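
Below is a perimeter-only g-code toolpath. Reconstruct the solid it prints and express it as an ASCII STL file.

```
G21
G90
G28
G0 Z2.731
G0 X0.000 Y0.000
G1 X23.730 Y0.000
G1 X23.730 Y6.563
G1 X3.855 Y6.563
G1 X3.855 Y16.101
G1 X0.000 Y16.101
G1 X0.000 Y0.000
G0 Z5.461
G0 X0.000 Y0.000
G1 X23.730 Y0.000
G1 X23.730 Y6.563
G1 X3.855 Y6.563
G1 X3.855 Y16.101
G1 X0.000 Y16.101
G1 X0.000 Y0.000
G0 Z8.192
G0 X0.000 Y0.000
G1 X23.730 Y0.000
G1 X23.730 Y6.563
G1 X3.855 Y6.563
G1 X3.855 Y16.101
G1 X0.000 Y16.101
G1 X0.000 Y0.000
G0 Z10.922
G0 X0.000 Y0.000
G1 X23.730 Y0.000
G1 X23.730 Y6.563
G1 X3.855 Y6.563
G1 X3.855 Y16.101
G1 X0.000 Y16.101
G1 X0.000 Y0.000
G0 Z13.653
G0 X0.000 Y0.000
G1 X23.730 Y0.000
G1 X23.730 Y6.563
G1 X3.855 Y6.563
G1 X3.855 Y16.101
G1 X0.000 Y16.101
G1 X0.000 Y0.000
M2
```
solid part
  facet normal 0.0000 0.0000 -1.0000
    outer loop
      vertex 23.730 6.563 0.000
      vertex 23.730 0.000 0.000
      vertex 0.000 0.000 0.000
    endloop
  endfacet
  facet normal 0.0000 0.0000 -1.0000
    outer loop
      vertex 3.855 6.563 0.000
      vertex 23.730 6.563 0.000
      vertex 0.000 0.000 0.000
    endloop
  endfacet
  facet normal 0.0000 0.0000 -1.0000
    outer loop
      vertex 3.855 16.101 0.000
      vertex 3.855 6.563 0.000
      vertex 0.000 0.000 0.000
    endloop
  endfacet
  facet normal 0.0000 0.0000 -1.0000
    outer loop
      vertex 0.000 16.101 0.000
      vertex 3.855 16.101 0.000
      vertex 0.000 0.000 0.000
    endloop
  endfacet
  facet normal 0.0000 0.0000 1.0000
    outer loop
      vertex 0.000 0.000 13.653
      vertex 23.730 0.000 13.653
      vertex 23.730 6.563 13.653
    endloop
  endfacet
  facet normal 0.0000 0.0000 1.0000
    outer loop
      vertex 0.000 0.000 13.653
      vertex 23.730 6.563 13.653
      vertex 3.855 6.563 13.653
    endloop
  endfacet
  facet normal 0.0000 0.0000 1.0000
    outer loop
      vertex 0.000 0.000 13.653
      vertex 3.855 6.563 13.653
      vertex 3.855 16.101 13.653
    endloop
  endfacet
  facet normal 0.0000 0.0000 1.0000
    outer loop
      vertex 0.000 0.000 13.653
      vertex 3.855 16.101 13.653
      vertex 0.000 16.101 13.653
    endloop
  endfacet
  facet normal 0.0000 -1.0000 0.0000
    outer loop
      vertex 0.000 0.000 0.000
      vertex 23.730 0.000 0.000
      vertex 23.730 0.000 13.653
    endloop
  endfacet
  facet normal 0.0000 -1.0000 0.0000
    outer loop
      vertex 0.000 0.000 0.000
      vertex 23.730 0.000 13.653
      vertex 0.000 0.000 13.653
    endloop
  endfacet
  facet normal 1.0000 0.0000 0.0000
    outer loop
      vertex 23.730 0.000 0.000
      vertex 23.730 6.563 0.000
      vertex 23.730 6.563 13.653
    endloop
  endfacet
  facet normal 1.0000 0.0000 0.0000
    outer loop
      vertex 23.730 0.000 0.000
      vertex 23.730 6.563 13.653
      vertex 23.730 0.000 13.653
    endloop
  endfacet
  facet normal 0.0000 1.0000 0.0000
    outer loop
      vertex 23.730 6.563 0.000
      vertex 3.855 6.563 0.000
      vertex 3.855 6.563 13.653
    endloop
  endfacet
  facet normal 0.0000 1.0000 0.0000
    outer loop
      vertex 23.730 6.563 0.000
      vertex 3.855 6.563 13.653
      vertex 23.730 6.563 13.653
    endloop
  endfacet
  facet normal 1.0000 0.0000 0.0000
    outer loop
      vertex 3.855 6.563 0.000
      vertex 3.855 16.101 0.000
      vertex 3.855 16.101 13.653
    endloop
  endfacet
  facet normal 1.0000 0.0000 0.0000
    outer loop
      vertex 3.855 6.563 0.000
      vertex 3.855 16.101 13.653
      vertex 3.855 6.563 13.653
    endloop
  endfacet
  facet normal 0.0000 1.0000 0.0000
    outer loop
      vertex 3.855 16.101 0.000
      vertex 0.000 16.101 0.000
      vertex 0.000 16.101 13.653
    endloop
  endfacet
  facet normal 0.0000 1.0000 0.0000
    outer loop
      vertex 3.855 16.101 0.000
      vertex 0.000 16.101 13.653
      vertex 3.855 16.101 13.653
    endloop
  endfacet
  facet normal -1.0000 0.0000 0.0000
    outer loop
      vertex 0.000 16.101 0.000
      vertex 0.000 0.000 0.000
      vertex 0.000 0.000 13.653
    endloop
  endfacet
  facet normal -1.0000 0.0000 0.0000
    outer loop
      vertex 0.000 16.101 0.000
      vertex 0.000 0.000 13.653
      vertex 0.000 16.101 13.653
    endloop
  endfacet
endsolid part

The G0 Z moves step by Δz≈2.731 mm. Every layer's G1 loop is the same polygon, so the solid is a straight extrusion of it from z=0 to z≈13.7. Closing with flat bottom and top caps and triangulating gives 20 facets — an L-shaped prism: outer 23.7 × 16.1 mm, arm thicknesses ≈ 6.56 mm (horizontal) and 3.85 mm (vertical), extruded 13.7 mm in z.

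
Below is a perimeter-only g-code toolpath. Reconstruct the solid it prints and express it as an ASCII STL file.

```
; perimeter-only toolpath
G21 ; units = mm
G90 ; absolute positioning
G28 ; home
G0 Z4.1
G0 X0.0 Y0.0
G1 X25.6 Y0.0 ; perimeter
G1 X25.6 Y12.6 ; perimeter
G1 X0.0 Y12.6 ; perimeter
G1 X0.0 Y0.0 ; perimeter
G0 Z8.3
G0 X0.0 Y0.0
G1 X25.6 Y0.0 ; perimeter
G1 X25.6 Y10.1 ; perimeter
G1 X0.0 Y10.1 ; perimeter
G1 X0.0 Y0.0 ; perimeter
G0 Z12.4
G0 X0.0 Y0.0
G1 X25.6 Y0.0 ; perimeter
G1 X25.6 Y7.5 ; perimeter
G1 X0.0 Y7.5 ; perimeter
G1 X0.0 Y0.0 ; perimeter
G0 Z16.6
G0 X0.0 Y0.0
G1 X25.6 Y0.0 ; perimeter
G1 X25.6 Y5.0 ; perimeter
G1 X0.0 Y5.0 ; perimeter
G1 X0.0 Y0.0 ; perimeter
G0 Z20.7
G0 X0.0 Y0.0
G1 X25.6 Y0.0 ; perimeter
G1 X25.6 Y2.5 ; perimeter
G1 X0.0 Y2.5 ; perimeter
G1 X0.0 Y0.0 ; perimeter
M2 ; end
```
solid part
  facet normal 0.0000 0.0000 -1.0000
    outer loop
      vertex 25.6 15.1 0.0
      vertex 25.6 0.0 0.0
      vertex 0.0 0.0 0.0
    endloop
  endfacet
  facet normal 0.0000 0.0000 -1.0000
    outer loop
      vertex 0.0 15.1 0.0
      vertex 25.6 15.1 0.0
      vertex 0.0 0.0 0.0
    endloop
  endfacet
  facet normal 0.0000 -1.0000 0.0000
    outer loop
      vertex 0.0 0.0 0.0
      vertex 25.6 0.0 0.0
      vertex 25.6 0.0 24.9
    endloop
  endfacet
  facet normal 0.0000 -1.0000 0.0000
    outer loop
      vertex 0.0 0.0 0.0
      vertex 25.6 0.0 24.9
      vertex 0.0 0.0 24.9
    endloop
  endfacet
  facet normal 0.0000 0.8551 0.5185
    outer loop
      vertex 0.0 0.0 24.9
      vertex 25.6 0.0 24.9
      vertex 25.6 15.1 0.0
    endloop
  endfacet
  facet normal 0.0000 0.8551 0.5185
    outer loop
      vertex 0.0 0.0 24.9
      vertex 25.6 15.1 0.0
      vertex 0.0 15.1 0.0
    endloop
  endfacet
  facet normal -1.0000 0.0000 0.0000
    outer loop
      vertex 0.0 0.0 24.9
      vertex 0.0 15.1 0.0
      vertex 0.0 0.0 0.0
    endloop
  endfacet
  facet normal 1.0000 0.0000 0.0000
    outer loop
      vertex 25.6 0.0 0.0
      vertex 25.6 15.1 0.0
      vertex 25.6 0.0 24.9
    endloop
  endfacet
endsolid part

The G0 Z moves step by Δz≈4.1 mm. The G1 loops shrink linearly with z, so the solid tapers from its base footprint up to z≈24.9. Closing with a flat bottom cap and the tapered top and triangulating gives 8 facets — a wedge (ramp): 25.6 × 15.1 mm base, rising to 24.9 mm along the y=0 edge and sloping linearly to z=0 at y=15.1.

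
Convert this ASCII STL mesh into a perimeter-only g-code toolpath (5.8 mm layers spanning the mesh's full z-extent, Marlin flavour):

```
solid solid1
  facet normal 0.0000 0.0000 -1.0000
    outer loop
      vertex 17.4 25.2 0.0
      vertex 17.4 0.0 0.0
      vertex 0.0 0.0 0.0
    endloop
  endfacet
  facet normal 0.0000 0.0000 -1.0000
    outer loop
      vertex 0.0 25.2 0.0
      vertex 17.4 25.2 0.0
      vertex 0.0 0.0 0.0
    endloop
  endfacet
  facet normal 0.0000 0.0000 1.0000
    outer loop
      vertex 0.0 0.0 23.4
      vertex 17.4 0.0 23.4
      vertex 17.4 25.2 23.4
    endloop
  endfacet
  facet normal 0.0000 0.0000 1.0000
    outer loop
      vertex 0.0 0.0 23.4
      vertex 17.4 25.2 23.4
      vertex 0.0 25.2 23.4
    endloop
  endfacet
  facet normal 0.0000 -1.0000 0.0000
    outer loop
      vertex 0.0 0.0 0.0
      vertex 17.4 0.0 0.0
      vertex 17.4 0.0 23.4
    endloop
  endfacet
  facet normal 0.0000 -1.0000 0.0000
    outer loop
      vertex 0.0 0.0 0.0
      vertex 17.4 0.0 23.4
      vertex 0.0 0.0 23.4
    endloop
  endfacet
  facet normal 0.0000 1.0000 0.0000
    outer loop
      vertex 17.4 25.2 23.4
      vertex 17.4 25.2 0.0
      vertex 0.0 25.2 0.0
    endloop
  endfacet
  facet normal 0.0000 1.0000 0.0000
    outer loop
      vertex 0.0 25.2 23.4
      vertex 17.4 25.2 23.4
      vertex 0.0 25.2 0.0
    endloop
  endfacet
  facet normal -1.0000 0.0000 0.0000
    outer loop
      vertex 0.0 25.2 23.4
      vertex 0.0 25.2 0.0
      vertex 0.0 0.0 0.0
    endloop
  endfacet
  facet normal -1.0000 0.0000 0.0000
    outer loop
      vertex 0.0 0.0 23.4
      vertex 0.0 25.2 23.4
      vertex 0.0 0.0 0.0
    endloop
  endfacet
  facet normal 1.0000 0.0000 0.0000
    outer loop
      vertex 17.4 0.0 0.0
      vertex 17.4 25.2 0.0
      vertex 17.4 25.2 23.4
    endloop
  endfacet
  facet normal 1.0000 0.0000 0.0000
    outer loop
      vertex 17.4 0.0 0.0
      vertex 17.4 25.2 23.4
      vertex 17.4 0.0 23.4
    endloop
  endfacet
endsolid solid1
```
; perimeter-only toolpath
G21 ; units = mm
G90 ; absolute positioning
G28 ; home
; layer 1
G0 Z5.8
G0 X0.0 Y0.0
G1 X17.4 Y0.0
G1 X17.4 Y25.2
G1 X0.0 Y25.2
G1 X0.0 Y0.0
; layer 2
G0 Z11.7
G0 X0.0 Y0.0
G1 X17.4 Y0.0
G1 X17.4 Y25.2
G1 X0.0 Y25.2
G1 X0.0 Y0.0
; layer 3
G0 Z17.5
G0 X0.0 Y0.0
G1 X17.4 Y0.0
G1 X17.4 Y25.2
G1 X0.0 Y25.2
G1 X0.0 Y0.0
; layer 4
G0 Z23.4
G0 X0.0 Y0.0
G1 X17.4 Y0.0
G1 X17.4 Y25.2
G1 X0.0 Y25.2
G1 X0.0 Y0.0
M2 ; end

The solid is a rectangular box, roughly 17.4 × 25.2 mm footprint and 23.4 mm tall. Slicing at Δz = 5.8 mm — 4 equal slices spanning the solid's height, so layer i sits at z = i·h/4 — gives 4 non-empty perimeters. Each is a 4-segment closed polygon; G0 lifts to the layer z and rapids to the start vertex, then G1 traces the edges.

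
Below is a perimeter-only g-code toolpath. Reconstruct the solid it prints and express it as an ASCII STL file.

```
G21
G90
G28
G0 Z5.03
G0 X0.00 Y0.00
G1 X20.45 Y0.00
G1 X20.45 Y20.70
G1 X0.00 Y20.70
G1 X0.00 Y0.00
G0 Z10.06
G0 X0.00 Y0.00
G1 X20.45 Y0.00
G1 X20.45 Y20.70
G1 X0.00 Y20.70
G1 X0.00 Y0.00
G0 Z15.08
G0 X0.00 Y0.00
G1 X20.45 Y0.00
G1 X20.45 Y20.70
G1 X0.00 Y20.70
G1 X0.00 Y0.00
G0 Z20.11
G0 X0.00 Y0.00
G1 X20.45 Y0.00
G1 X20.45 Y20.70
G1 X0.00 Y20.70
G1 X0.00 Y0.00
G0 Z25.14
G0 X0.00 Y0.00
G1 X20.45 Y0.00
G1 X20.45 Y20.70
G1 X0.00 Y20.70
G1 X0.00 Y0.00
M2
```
solid part
  facet normal 0.0000 0.0000 -1.0000
    outer loop
      vertex 20.45 20.70 0.00
      vertex 20.45 0.00 0.00
      vertex 0.00 0.00 0.00
    endloop
  endfacet
  facet normal 0.0000 0.0000 -1.0000
    outer loop
      vertex 0.00 20.70 0.00
      vertex 20.45 20.70 0.00
      vertex 0.00 0.00 0.00
    endloop
  endfacet
  facet normal 0.0000 0.0000 1.0000
    outer loop
      vertex 0.00 0.00 25.14
      vertex 20.45 0.00 25.14
      vertex 20.45 20.70 25.14
    endloop
  endfacet
  facet normal 0.0000 0.0000 1.0000
    outer loop
      vertex 0.00 0.00 25.14
      vertex 20.45 20.70 25.14
      vertex 0.00 20.70 25.14
    endloop
  endfacet
  facet normal 0.0000 -1.0000 0.0000
    outer loop
      vertex 0.00 0.00 0.00
      vertex 20.45 0.00 0.00
      vertex 20.45 0.00 25.14
    endloop
  endfacet
  facet normal 0.0000 -1.0000 0.0000
    outer loop
      vertex 0.00 0.00 0.00
      vertex 20.45 0.00 25.14
      vertex 0.00 0.00 25.14
    endloop
  endfacet
  facet normal 0.0000 1.0000 0.0000
    outer loop
      vertex 20.45 20.70 25.14
      vertex 20.45 20.70 0.00
      vertex 0.00 20.70 0.00
    endloop
  endfacet
  facet normal 0.0000 1.0000 0.0000
    outer loop
      vertex 0.00 20.70 25.14
      vertex 20.45 20.70 25.14
      vertex 0.00 20.70 0.00
    endloop
  endfacet
  facet normal -1.0000 0.0000 0.0000
    outer loop
      vertex 0.00 20.70 25.14
      vertex 0.00 20.70 0.00
      vertex 0.00 0.00 0.00
    endloop
  endfacet
  facet normal -1.0000 0.0000 0.0000
    outer loop
      vertex 0.00 0.00 25.14
      vertex 0.00 20.70 25.14
      vertex 0.00 0.00 0.00
    endloop
  endfacet
  facet normal 1.0000 0.0000 0.0000
    outer loop
      vertex 20.45 0.00 0.00
      vertex 20.45 20.70 0.00
      vertex 20.45 20.70 25.14
    endloop
  endfacet
  facet normal 1.0000 0.0000 0.0000
    outer loop
      vertex 20.45 0.00 0.00
      vertex 20.45 20.70 25.14
      vertex 20.45 0.00 25.14
    endloop
  endfacet
endsolid part

The G0 Z moves step by Δz≈5.03 mm. Every layer's G1 loop is the same polygon, so the solid is a straight extrusion of it from z=0 to z≈25.1. Closing with flat bottom and top caps and triangulating gives 12 facets — a rectangular box, roughly 20.4 × 20.7 mm footprint and 25.1 mm tall.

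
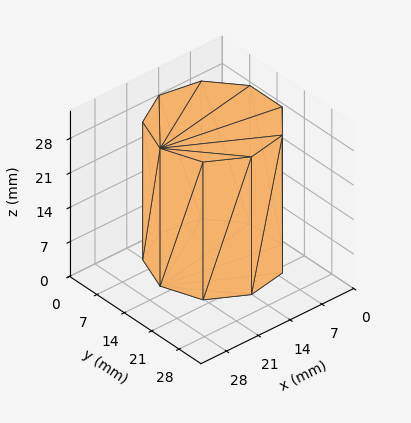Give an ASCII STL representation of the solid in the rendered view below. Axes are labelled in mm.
Reading the render: the shape is a regular 9-sided prism (a cylinder approximated with 9 flat sides), circumscribed radius ≈ 12 mm, height ≈ 28 mm (dimensions read to the nearest mm from the axis ticks). For the STL, each face is triangulated and given an outward normal.

solid part
  facet normal 0.0000 0.0000 -1.0000
    outer loop
      vertex 14.08 23.82 0.00
      vertex 21.19 19.71 0.00
      vertex 24.00 12.00 0.00
    endloop
  endfacet
  facet normal 0.0000 0.0000 -1.0000
    outer loop
      vertex 6.00 22.39 0.00
      vertex 14.08 23.82 0.00
      vertex 24.00 12.00 0.00
    endloop
  endfacet
  facet normal 0.0000 0.0000 -1.0000
    outer loop
      vertex 0.72 16.10 0.00
      vertex 6.00 22.39 0.00
      vertex 24.00 12.00 0.00
    endloop
  endfacet
  facet normal 0.0000 0.0000 -1.0000
    outer loop
      vertex 0.72 7.90 0.00
      vertex 0.72 16.10 0.00
      vertex 24.00 12.00 0.00
    endloop
  endfacet
  facet normal 0.0000 0.0000 -1.0000
    outer loop
      vertex 6.00 1.61 0.00
      vertex 0.72 7.90 0.00
      vertex 24.00 12.00 0.00
    endloop
  endfacet
  facet normal 0.0000 0.0000 -1.0000
    outer loop
      vertex 14.08 0.18 0.00
      vertex 6.00 1.61 0.00
      vertex 24.00 12.00 0.00
    endloop
  endfacet
  facet normal 0.0000 0.0000 -1.0000
    outer loop
      vertex 21.19 4.29 0.00
      vertex 14.08 0.18 0.00
      vertex 24.00 12.00 0.00
    endloop
  endfacet
  facet normal 0.0000 0.0000 1.0000
    outer loop
      vertex 24.00 12.00 28.00
      vertex 21.19 19.71 28.00
      vertex 14.08 23.82 28.00
    endloop
  endfacet
  facet normal 0.0000 0.0000 1.0000
    outer loop
      vertex 24.00 12.00 28.00
      vertex 14.08 23.82 28.00
      vertex 6.00 22.39 28.00
    endloop
  endfacet
  facet normal 0.0000 0.0000 1.0000
    outer loop
      vertex 24.00 12.00 28.00
      vertex 6.00 22.39 28.00
      vertex 0.72 16.10 28.00
    endloop
  endfacet
  facet normal 0.0000 0.0000 1.0000
    outer loop
      vertex 24.00 12.00 28.00
      vertex 0.72 16.10 28.00
      vertex 0.72 7.90 28.00
    endloop
  endfacet
  facet normal 0.0000 0.0000 1.0000
    outer loop
      vertex 24.00 12.00 28.00
      vertex 0.72 7.90 28.00
      vertex 6.00 1.61 28.00
    endloop
  endfacet
  facet normal 0.0000 0.0000 1.0000
    outer loop
      vertex 24.00 12.00 28.00
      vertex 6.00 1.61 28.00
      vertex 14.08 0.18 28.00
    endloop
  endfacet
  facet normal 0.0000 0.0000 1.0000
    outer loop
      vertex 24.00 12.00 28.00
      vertex 14.08 0.18 28.00
      vertex 21.19 4.29 28.00
    endloop
  endfacet
  facet normal 0.9395 0.3424 0.0000
    outer loop
      vertex 24.00 12.00 0.00
      vertex 21.19 19.71 0.00
      vertex 21.19 19.71 28.00
    endloop
  endfacet
  facet normal 0.9395 0.3424 0.0000
    outer loop
      vertex 24.00 12.00 0.00
      vertex 21.19 19.71 28.00
      vertex 24.00 12.00 28.00
    endloop
  endfacet
  facet normal 0.5005 0.8658 0.0000
    outer loop
      vertex 21.19 19.71 0.00
      vertex 14.08 23.82 0.00
      vertex 14.08 23.82 28.00
    endloop
  endfacet
  facet normal 0.5005 0.8658 0.0000
    outer loop
      vertex 21.19 19.71 0.00
      vertex 14.08 23.82 28.00
      vertex 21.19 19.71 28.00
    endloop
  endfacet
  facet normal -0.1743 0.9847 0.0000
    outer loop
      vertex 14.08 23.82 0.00
      vertex 6.00 22.39 0.00
      vertex 6.00 22.39 28.00
    endloop
  endfacet
  facet normal -0.1743 0.9847 0.0000
    outer loop
      vertex 14.08 23.82 0.00
      vertex 6.00 22.39 28.00
      vertex 14.08 23.82 28.00
    endloop
  endfacet
  facet normal -0.7659 0.6429 0.0000
    outer loop
      vertex 6.00 22.39 0.00
      vertex 0.72 16.10 0.00
      vertex 0.72 16.10 28.00
    endloop
  endfacet
  facet normal -0.7659 0.6429 0.0000
    outer loop
      vertex 6.00 22.39 0.00
      vertex 0.72 16.10 28.00
      vertex 6.00 22.39 28.00
    endloop
  endfacet
  facet normal -1.0000 0.0000 0.0000
    outer loop
      vertex 0.72 16.10 0.00
      vertex 0.72 7.90 0.00
      vertex 0.72 7.90 28.00
    endloop
  endfacet
  facet normal -1.0000 0.0000 0.0000
    outer loop
      vertex 0.72 16.10 0.00
      vertex 0.72 7.90 28.00
      vertex 0.72 16.10 28.00
    endloop
  endfacet
  facet normal -0.7659 -0.6429 0.0000
    outer loop
      vertex 0.72 7.90 0.00
      vertex 6.00 1.61 0.00
      vertex 6.00 1.61 28.00
    endloop
  endfacet
  facet normal -0.7659 -0.6429 0.0000
    outer loop
      vertex 0.72 7.90 0.00
      vertex 6.00 1.61 28.00
      vertex 0.72 7.90 28.00
    endloop
  endfacet
  facet normal -0.1743 -0.9847 0.0000
    outer loop
      vertex 6.00 1.61 0.00
      vertex 14.08 0.18 0.00
      vertex 14.08 0.18 28.00
    endloop
  endfacet
  facet normal -0.1743 -0.9847 0.0000
    outer loop
      vertex 6.00 1.61 0.00
      vertex 14.08 0.18 28.00
      vertex 6.00 1.61 28.00
    endloop
  endfacet
  facet normal 0.5005 -0.8658 0.0000
    outer loop
      vertex 14.08 0.18 0.00
      vertex 21.19 4.29 0.00
      vertex 21.19 4.29 28.00
    endloop
  endfacet
  facet normal 0.5005 -0.8658 0.0000
    outer loop
      vertex 14.08 0.18 0.00
      vertex 21.19 4.29 28.00
      vertex 14.08 0.18 28.00
    endloop
  endfacet
  facet normal 0.9395 -0.3424 0.0000
    outer loop
      vertex 21.19 4.29 0.00
      vertex 24.00 12.00 0.00
      vertex 24.00 12.00 28.00
    endloop
  endfacet
  facet normal 0.9395 -0.3424 0.0000
    outer loop
      vertex 21.19 4.29 0.00
      vertex 24.00 12.00 28.00
      vertex 21.19 4.29 28.00
    endloop
  endfacet
endsolid part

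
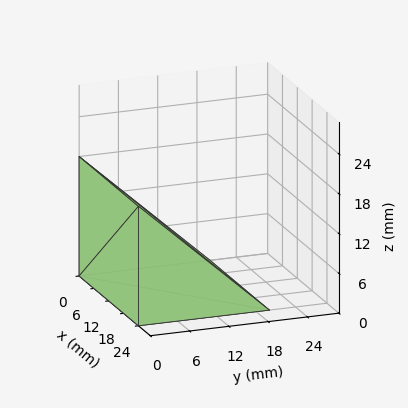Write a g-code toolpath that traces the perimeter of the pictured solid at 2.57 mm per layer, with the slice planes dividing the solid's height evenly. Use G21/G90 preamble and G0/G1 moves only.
Reading the render: the shape is a wedge (ramp): 24 × 20 mm base, rising to 18 mm along the y=0 edge and sloping linearly to z=0 at y=20 (dimensions read to the nearest mm from the axis ticks). For the g-code, the solid's height is divided into equal slices at the stated Δz and each level perimeter traced with G1 moves after a G0 lift.

; perimeter-only toolpath
G21 ; units = mm
G90 ; absolute positioning
G28 ; home
; layer 1
G0 Z2.57
G0 X0.00 Y0.00
G1 X24.00 Y0.00
G1 X24.00 Y17.14
G1 X0.00 Y17.14
G1 X0.00 Y0.00
; layer 2
G0 Z5.14
G0 X0.00 Y0.00
G1 X24.00 Y0.00
G1 X24.00 Y14.29
G1 X0.00 Y14.29
G1 X0.00 Y0.00
; layer 3
G0 Z7.71
G0 X0.00 Y0.00
G1 X24.00 Y0.00
G1 X24.00 Y11.43
G1 X0.00 Y11.43
G1 X0.00 Y0.00
; layer 4
G0 Z10.29
G0 X0.00 Y0.00
G1 X24.00 Y0.00
G1 X24.00 Y8.57
G1 X0.00 Y8.57
G1 X0.00 Y0.00
; layer 5
G0 Z12.86
G0 X0.00 Y0.00
G1 X24.00 Y0.00
G1 X24.00 Y5.71
G1 X0.00 Y5.71
G1 X0.00 Y0.00
; layer 6
G0 Z15.43
G0 X0.00 Y0.00
G1 X24.00 Y0.00
G1 X24.00 Y2.86
G1 X0.00 Y2.86
G1 X0.00 Y0.00
M2 ; end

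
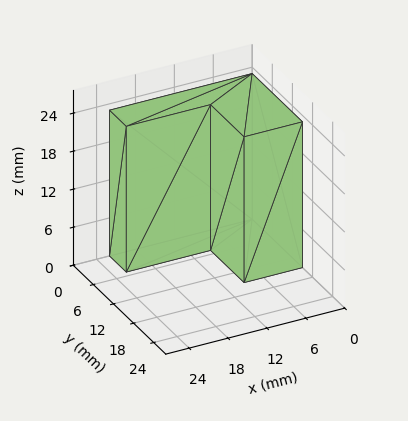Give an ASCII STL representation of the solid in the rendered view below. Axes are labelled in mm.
Reading the render: the shape is an L-shaped prism: outer 22 × 15 mm, arm thicknesses ≈ 5 mm (horizontal) and 9 mm (vertical), extruded 23 mm in z (dimensions read to the nearest mm from the axis ticks). For the STL, each face is triangulated and given an outward normal.

solid part
  facet normal 0.0000 0.0000 -1.0000
    outer loop
      vertex 22.00 5.00 0.00
      vertex 22.00 0.00 0.00
      vertex 0.00 0.00 0.00
    endloop
  endfacet
  facet normal 0.0000 0.0000 -1.0000
    outer loop
      vertex 9.00 5.00 0.00
      vertex 22.00 5.00 0.00
      vertex 0.00 0.00 0.00
    endloop
  endfacet
  facet normal 0.0000 0.0000 -1.0000
    outer loop
      vertex 9.00 15.00 0.00
      vertex 9.00 5.00 0.00
      vertex 0.00 0.00 0.00
    endloop
  endfacet
  facet normal 0.0000 0.0000 -1.0000
    outer loop
      vertex 0.00 15.00 0.00
      vertex 9.00 15.00 0.00
      vertex 0.00 0.00 0.00
    endloop
  endfacet
  facet normal 0.0000 0.0000 1.0000
    outer loop
      vertex 0.00 0.00 23.00
      vertex 22.00 0.00 23.00
      vertex 22.00 5.00 23.00
    endloop
  endfacet
  facet normal 0.0000 0.0000 1.0000
    outer loop
      vertex 0.00 0.00 23.00
      vertex 22.00 5.00 23.00
      vertex 9.00 5.00 23.00
    endloop
  endfacet
  facet normal 0.0000 0.0000 1.0000
    outer loop
      vertex 0.00 0.00 23.00
      vertex 9.00 5.00 23.00
      vertex 9.00 15.00 23.00
    endloop
  endfacet
  facet normal 0.0000 0.0000 1.0000
    outer loop
      vertex 0.00 0.00 23.00
      vertex 9.00 15.00 23.00
      vertex 0.00 15.00 23.00
    endloop
  endfacet
  facet normal 0.0000 -1.0000 0.0000
    outer loop
      vertex 0.00 0.00 0.00
      vertex 22.00 0.00 0.00
      vertex 22.00 0.00 23.00
    endloop
  endfacet
  facet normal 0.0000 -1.0000 0.0000
    outer loop
      vertex 0.00 0.00 0.00
      vertex 22.00 0.00 23.00
      vertex 0.00 0.00 23.00
    endloop
  endfacet
  facet normal 1.0000 0.0000 0.0000
    outer loop
      vertex 22.00 0.00 0.00
      vertex 22.00 5.00 0.00
      vertex 22.00 5.00 23.00
    endloop
  endfacet
  facet normal 1.0000 0.0000 0.0000
    outer loop
      vertex 22.00 0.00 0.00
      vertex 22.00 5.00 23.00
      vertex 22.00 0.00 23.00
    endloop
  endfacet
  facet normal 0.0000 1.0000 0.0000
    outer loop
      vertex 22.00 5.00 0.00
      vertex 9.00 5.00 0.00
      vertex 9.00 5.00 23.00
    endloop
  endfacet
  facet normal 0.0000 1.0000 0.0000
    outer loop
      vertex 22.00 5.00 0.00
      vertex 9.00 5.00 23.00
      vertex 22.00 5.00 23.00
    endloop
  endfacet
  facet normal 1.0000 0.0000 0.0000
    outer loop
      vertex 9.00 5.00 0.00
      vertex 9.00 15.00 0.00
      vertex 9.00 15.00 23.00
    endloop
  endfacet
  facet normal 1.0000 0.0000 0.0000
    outer loop
      vertex 9.00 5.00 0.00
      vertex 9.00 15.00 23.00
      vertex 9.00 5.00 23.00
    endloop
  endfacet
  facet normal 0.0000 1.0000 0.0000
    outer loop
      vertex 9.00 15.00 0.00
      vertex 0.00 15.00 0.00
      vertex 0.00 15.00 23.00
    endloop
  endfacet
  facet normal 0.0000 1.0000 0.0000
    outer loop
      vertex 9.00 15.00 0.00
      vertex 0.00 15.00 23.00
      vertex 9.00 15.00 23.00
    endloop
  endfacet
  facet normal -1.0000 0.0000 0.0000
    outer loop
      vertex 0.00 15.00 0.00
      vertex 0.00 0.00 0.00
      vertex 0.00 0.00 23.00
    endloop
  endfacet
  facet normal -1.0000 0.0000 0.0000
    outer loop
      vertex 0.00 15.00 0.00
      vertex 0.00 0.00 23.00
      vertex 0.00 15.00 23.00
    endloop
  endfacet
endsolid part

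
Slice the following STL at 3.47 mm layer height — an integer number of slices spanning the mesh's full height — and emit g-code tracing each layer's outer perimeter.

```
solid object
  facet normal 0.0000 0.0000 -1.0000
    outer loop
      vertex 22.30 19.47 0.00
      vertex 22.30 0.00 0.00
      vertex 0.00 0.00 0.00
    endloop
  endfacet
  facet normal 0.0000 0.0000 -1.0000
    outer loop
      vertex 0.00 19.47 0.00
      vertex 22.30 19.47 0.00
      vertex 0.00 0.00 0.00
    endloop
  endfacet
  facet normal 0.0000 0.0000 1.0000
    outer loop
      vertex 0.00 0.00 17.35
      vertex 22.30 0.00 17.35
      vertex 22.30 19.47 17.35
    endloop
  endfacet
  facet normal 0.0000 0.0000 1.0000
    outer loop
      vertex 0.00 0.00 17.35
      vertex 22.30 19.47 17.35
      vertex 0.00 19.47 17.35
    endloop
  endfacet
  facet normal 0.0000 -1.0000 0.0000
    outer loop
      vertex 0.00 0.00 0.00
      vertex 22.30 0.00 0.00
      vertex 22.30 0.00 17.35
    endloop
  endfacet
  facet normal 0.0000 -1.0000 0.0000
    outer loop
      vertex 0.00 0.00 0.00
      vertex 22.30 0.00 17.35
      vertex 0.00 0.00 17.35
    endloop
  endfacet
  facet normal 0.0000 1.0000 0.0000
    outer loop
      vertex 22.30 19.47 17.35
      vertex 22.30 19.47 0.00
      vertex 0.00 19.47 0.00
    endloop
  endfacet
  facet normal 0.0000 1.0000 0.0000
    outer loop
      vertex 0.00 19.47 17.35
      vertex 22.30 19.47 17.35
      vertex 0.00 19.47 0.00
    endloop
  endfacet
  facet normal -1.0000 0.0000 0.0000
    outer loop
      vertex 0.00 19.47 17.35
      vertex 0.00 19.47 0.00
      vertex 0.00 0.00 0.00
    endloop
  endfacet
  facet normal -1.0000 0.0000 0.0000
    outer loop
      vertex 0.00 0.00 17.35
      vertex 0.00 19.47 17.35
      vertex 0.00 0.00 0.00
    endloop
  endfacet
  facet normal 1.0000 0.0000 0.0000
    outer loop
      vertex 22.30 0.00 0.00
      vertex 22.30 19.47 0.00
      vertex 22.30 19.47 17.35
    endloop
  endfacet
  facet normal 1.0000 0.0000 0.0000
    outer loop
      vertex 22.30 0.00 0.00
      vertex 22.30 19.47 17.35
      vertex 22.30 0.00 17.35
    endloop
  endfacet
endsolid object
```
; perimeter-only toolpath
G21 ; units = mm
G90 ; absolute positioning
G28 ; home
; layer 1
G0 Z3.47
G0 X0.00 Y0.00
G1 X22.30 Y0.00
G1 X22.30 Y19.47
G1 X0.00 Y19.47
G1 X0.00 Y0.00
; layer 2
G0 Z6.94
G0 X0.00 Y0.00
G1 X22.30 Y0.00
G1 X22.30 Y19.47
G1 X0.00 Y19.47
G1 X0.00 Y0.00
; layer 3
G0 Z10.41
G0 X0.00 Y0.00
G1 X22.30 Y0.00
G1 X22.30 Y19.47
G1 X0.00 Y19.47
G1 X0.00 Y0.00
; layer 4
G0 Z13.88
G0 X0.00 Y0.00
G1 X22.30 Y0.00
G1 X22.30 Y19.47
G1 X0.00 Y19.47
G1 X0.00 Y0.00
; layer 5
G0 Z17.35
G0 X0.00 Y0.00
G1 X22.30 Y0.00
G1 X22.30 Y19.47
G1 X0.00 Y19.47
G1 X0.00 Y0.00
M2 ; end

The solid is a rectangular box, roughly 22.3 × 19.5 mm footprint and 17.4 mm tall. Slicing at Δz = 3.47 mm — 5 equal slices spanning the solid's height, so layer i sits at z = i·h/5 — gives 5 non-empty perimeters. Each is a 4-segment closed polygon; G0 lifts to the layer z and rapids to the start vertex, then G1 traces the edges.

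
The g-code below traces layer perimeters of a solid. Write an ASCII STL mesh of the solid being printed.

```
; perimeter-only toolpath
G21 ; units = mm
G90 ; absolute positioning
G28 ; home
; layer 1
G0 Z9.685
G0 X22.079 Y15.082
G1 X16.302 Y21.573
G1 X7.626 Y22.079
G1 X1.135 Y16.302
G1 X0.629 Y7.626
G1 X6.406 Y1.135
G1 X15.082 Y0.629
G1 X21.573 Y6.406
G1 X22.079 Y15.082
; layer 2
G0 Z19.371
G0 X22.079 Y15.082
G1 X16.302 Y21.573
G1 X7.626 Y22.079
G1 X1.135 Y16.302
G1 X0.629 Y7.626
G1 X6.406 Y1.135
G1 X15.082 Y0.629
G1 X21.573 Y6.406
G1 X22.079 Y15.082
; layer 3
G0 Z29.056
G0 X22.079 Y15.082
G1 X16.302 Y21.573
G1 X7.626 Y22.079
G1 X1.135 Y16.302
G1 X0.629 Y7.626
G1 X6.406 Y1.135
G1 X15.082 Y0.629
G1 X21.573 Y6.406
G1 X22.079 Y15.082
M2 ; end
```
solid part
  facet normal 0.0000 0.0000 -1.0000
    outer loop
      vertex 7.626 22.079 0.000
      vertex 16.302 21.573 0.000
      vertex 22.079 15.082 0.000
    endloop
  endfacet
  facet normal 0.0000 0.0000 -1.0000
    outer loop
      vertex 1.135 16.302 0.000
      vertex 7.626 22.079 0.000
      vertex 22.079 15.082 0.000
    endloop
  endfacet
  facet normal 0.0000 0.0000 -1.0000
    outer loop
      vertex 0.629 7.626 0.000
      vertex 1.135 16.302 0.000
      vertex 22.079 15.082 0.000
    endloop
  endfacet
  facet normal 0.0000 0.0000 -1.0000
    outer loop
      vertex 6.406 1.135 0.000
      vertex 0.629 7.626 0.000
      vertex 22.079 15.082 0.000
    endloop
  endfacet
  facet normal 0.0000 0.0000 -1.0000
    outer loop
      vertex 15.082 0.629 0.000
      vertex 6.406 1.135 0.000
      vertex 22.079 15.082 0.000
    endloop
  endfacet
  facet normal 0.0000 0.0000 -1.0000
    outer loop
      vertex 21.573 6.406 0.000
      vertex 15.082 0.629 0.000
      vertex 22.079 15.082 0.000
    endloop
  endfacet
  facet normal 0.0000 0.0000 1.0000
    outer loop
      vertex 22.079 15.082 29.056
      vertex 16.302 21.573 29.056
      vertex 7.626 22.079 29.056
    endloop
  endfacet
  facet normal 0.0000 0.0000 1.0000
    outer loop
      vertex 22.079 15.082 29.056
      vertex 7.626 22.079 29.056
      vertex 1.135 16.302 29.056
    endloop
  endfacet
  facet normal 0.0000 0.0000 1.0000
    outer loop
      vertex 22.079 15.082 29.056
      vertex 1.135 16.302 29.056
      vertex 0.629 7.626 29.056
    endloop
  endfacet
  facet normal 0.0000 0.0000 1.0000
    outer loop
      vertex 22.079 15.082 29.056
      vertex 0.629 7.626 29.056
      vertex 6.406 1.135 29.056
    endloop
  endfacet
  facet normal 0.0000 0.0000 1.0000
    outer loop
      vertex 22.079 15.082 29.056
      vertex 6.406 1.135 29.056
      vertex 15.082 0.629 29.056
    endloop
  endfacet
  facet normal 0.0000 0.0000 1.0000
    outer loop
      vertex 22.079 15.082 29.056
      vertex 15.082 0.629 29.056
      vertex 21.573 6.406 29.056
    endloop
  endfacet
  facet normal 0.7470 0.6648 0.0000
    outer loop
      vertex 22.079 15.082 0.000
      vertex 16.302 21.573 0.000
      vertex 16.302 21.573 29.056
    endloop
  endfacet
  facet normal 0.7470 0.6648 0.0000
    outer loop
      vertex 22.079 15.082 0.000
      vertex 16.302 21.573 29.056
      vertex 22.079 15.082 29.056
    endloop
  endfacet
  facet normal 0.0582 0.9983 0.0000
    outer loop
      vertex 16.302 21.573 0.000
      vertex 7.626 22.079 0.000
      vertex 7.626 22.079 29.056
    endloop
  endfacet
  facet normal 0.0582 0.9983 0.0000
    outer loop
      vertex 16.302 21.573 0.000
      vertex 7.626 22.079 29.056
      vertex 16.302 21.573 29.056
    endloop
  endfacet
  facet normal -0.6648 0.7470 0.0000
    outer loop
      vertex 7.626 22.079 0.000
      vertex 1.135 16.302 0.000
      vertex 1.135 16.302 29.056
    endloop
  endfacet
  facet normal -0.6648 0.7470 0.0000
    outer loop
      vertex 7.626 22.079 0.000
      vertex 1.135 16.302 29.056
      vertex 7.626 22.079 29.056
    endloop
  endfacet
  facet normal -0.9983 0.0582 0.0000
    outer loop
      vertex 1.135 16.302 0.000
      vertex 0.629 7.626 0.000
      vertex 0.629 7.626 29.056
    endloop
  endfacet
  facet normal -0.9983 0.0582 0.0000
    outer loop
      vertex 1.135 16.302 0.000
      vertex 0.629 7.626 29.056
      vertex 1.135 16.302 29.056
    endloop
  endfacet
  facet normal -0.7470 -0.6648 0.0000
    outer loop
      vertex 0.629 7.626 0.000
      vertex 6.406 1.135 0.000
      vertex 6.406 1.135 29.056
    endloop
  endfacet
  facet normal -0.7470 -0.6648 0.0000
    outer loop
      vertex 0.629 7.626 0.000
      vertex 6.406 1.135 29.056
      vertex 0.629 7.626 29.056
    endloop
  endfacet
  facet normal -0.0582 -0.9983 0.0000
    outer loop
      vertex 6.406 1.135 0.000
      vertex 15.082 0.629 0.000
      vertex 15.082 0.629 29.056
    endloop
  endfacet
  facet normal -0.0582 -0.9983 0.0000
    outer loop
      vertex 6.406 1.135 0.000
      vertex 15.082 0.629 29.056
      vertex 6.406 1.135 29.056
    endloop
  endfacet
  facet normal 0.6648 -0.7470 0.0000
    outer loop
      vertex 15.082 0.629 0.000
      vertex 21.573 6.406 0.000
      vertex 21.573 6.406 29.056
    endloop
  endfacet
  facet normal 0.6648 -0.7470 0.0000
    outer loop
      vertex 15.082 0.629 0.000
      vertex 21.573 6.406 29.056
      vertex 15.082 0.629 29.056
    endloop
  endfacet
  facet normal 0.9983 -0.0582 0.0000
    outer loop
      vertex 21.573 6.406 0.000
      vertex 22.079 15.082 0.000
      vertex 22.079 15.082 29.056
    endloop
  endfacet
  facet normal 0.9983 -0.0582 0.0000
    outer loop
      vertex 21.573 6.406 0.000
      vertex 22.079 15.082 29.056
      vertex 21.573 6.406 29.056
    endloop
  endfacet
endsolid part

The G0 Z moves step by Δz≈9.685 mm. Every layer's G1 loop is the same polygon, so the solid is a straight extrusion of it from z=0 to z≈29.1. Closing with flat bottom and top caps and triangulating gives 28 facets — a regular 8-sided prism (a cylinder approximated with 8 flat sides), circumscribed radius ≈ 11.4 mm, height ≈ 29.1 mm.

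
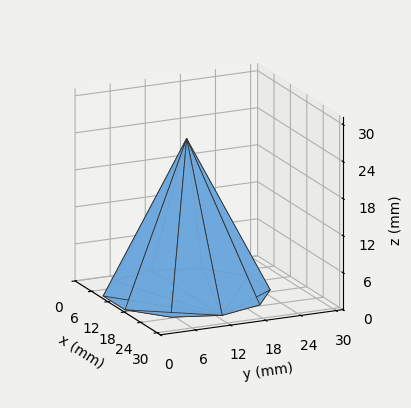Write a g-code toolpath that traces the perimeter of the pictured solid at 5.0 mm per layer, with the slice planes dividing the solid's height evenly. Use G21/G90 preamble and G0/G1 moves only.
Reading the render: the shape is a regular 10-sided pyramid, base circumscribed radius ≈ 13 mm, apex at z ≈ 25 mm (dimensions read to the nearest mm from the axis ticks). For the g-code, the solid's height is divided into equal slices at the stated Δz and each level perimeter traced with G1 moves after a G0 lift.

; perimeter-only toolpath
G21 ; units = mm
G90 ; absolute positioning
G28 ; home
; layer 1
G0 Z5.0
G0 X23.4 Y13.0
G1 X21.4 Y19.1
G1 X16.2 Y22.9
G1 X9.8 Y22.9
G1 X4.6 Y19.1
G1 X2.6 Y13.0
G1 X4.6 Y6.9
G1 X9.8 Y3.1
G1 X16.2 Y3.1
G1 X21.4 Y6.9
G1 X23.4 Y13.0
; layer 2
G0 Z10.0
G0 X20.8 Y13.0
G1 X19.3 Y17.6
G1 X15.4 Y20.4
G1 X10.6 Y20.4
G1 X6.7 Y17.6
G1 X5.2 Y13.0
G1 X6.7 Y8.4
G1 X10.6 Y5.6
G1 X15.4 Y5.6
G1 X19.3 Y8.4
G1 X20.8 Y13.0
; layer 3
G0 Z15.0
G0 X18.2 Y13.0
G1 X17.2 Y16.0
G1 X14.6 Y18.0
G1 X11.4 Y18.0
G1 X8.8 Y16.0
G1 X7.8 Y13.0
G1 X8.8 Y10.0
G1 X11.4 Y8.0
G1 X14.6 Y8.0
G1 X17.2 Y10.0
G1 X18.2 Y13.0
; layer 4
G0 Z20.0
G0 X15.6 Y13.0
G1 X15.1 Y14.5
G1 X13.8 Y15.5
G1 X12.2 Y15.5
G1 X10.9 Y14.5
G1 X10.4 Y13.0
G1 X10.9 Y11.5
G1 X12.2 Y10.5
G1 X13.8 Y10.5
G1 X15.1 Y11.5
G1 X15.6 Y13.0
M2 ; end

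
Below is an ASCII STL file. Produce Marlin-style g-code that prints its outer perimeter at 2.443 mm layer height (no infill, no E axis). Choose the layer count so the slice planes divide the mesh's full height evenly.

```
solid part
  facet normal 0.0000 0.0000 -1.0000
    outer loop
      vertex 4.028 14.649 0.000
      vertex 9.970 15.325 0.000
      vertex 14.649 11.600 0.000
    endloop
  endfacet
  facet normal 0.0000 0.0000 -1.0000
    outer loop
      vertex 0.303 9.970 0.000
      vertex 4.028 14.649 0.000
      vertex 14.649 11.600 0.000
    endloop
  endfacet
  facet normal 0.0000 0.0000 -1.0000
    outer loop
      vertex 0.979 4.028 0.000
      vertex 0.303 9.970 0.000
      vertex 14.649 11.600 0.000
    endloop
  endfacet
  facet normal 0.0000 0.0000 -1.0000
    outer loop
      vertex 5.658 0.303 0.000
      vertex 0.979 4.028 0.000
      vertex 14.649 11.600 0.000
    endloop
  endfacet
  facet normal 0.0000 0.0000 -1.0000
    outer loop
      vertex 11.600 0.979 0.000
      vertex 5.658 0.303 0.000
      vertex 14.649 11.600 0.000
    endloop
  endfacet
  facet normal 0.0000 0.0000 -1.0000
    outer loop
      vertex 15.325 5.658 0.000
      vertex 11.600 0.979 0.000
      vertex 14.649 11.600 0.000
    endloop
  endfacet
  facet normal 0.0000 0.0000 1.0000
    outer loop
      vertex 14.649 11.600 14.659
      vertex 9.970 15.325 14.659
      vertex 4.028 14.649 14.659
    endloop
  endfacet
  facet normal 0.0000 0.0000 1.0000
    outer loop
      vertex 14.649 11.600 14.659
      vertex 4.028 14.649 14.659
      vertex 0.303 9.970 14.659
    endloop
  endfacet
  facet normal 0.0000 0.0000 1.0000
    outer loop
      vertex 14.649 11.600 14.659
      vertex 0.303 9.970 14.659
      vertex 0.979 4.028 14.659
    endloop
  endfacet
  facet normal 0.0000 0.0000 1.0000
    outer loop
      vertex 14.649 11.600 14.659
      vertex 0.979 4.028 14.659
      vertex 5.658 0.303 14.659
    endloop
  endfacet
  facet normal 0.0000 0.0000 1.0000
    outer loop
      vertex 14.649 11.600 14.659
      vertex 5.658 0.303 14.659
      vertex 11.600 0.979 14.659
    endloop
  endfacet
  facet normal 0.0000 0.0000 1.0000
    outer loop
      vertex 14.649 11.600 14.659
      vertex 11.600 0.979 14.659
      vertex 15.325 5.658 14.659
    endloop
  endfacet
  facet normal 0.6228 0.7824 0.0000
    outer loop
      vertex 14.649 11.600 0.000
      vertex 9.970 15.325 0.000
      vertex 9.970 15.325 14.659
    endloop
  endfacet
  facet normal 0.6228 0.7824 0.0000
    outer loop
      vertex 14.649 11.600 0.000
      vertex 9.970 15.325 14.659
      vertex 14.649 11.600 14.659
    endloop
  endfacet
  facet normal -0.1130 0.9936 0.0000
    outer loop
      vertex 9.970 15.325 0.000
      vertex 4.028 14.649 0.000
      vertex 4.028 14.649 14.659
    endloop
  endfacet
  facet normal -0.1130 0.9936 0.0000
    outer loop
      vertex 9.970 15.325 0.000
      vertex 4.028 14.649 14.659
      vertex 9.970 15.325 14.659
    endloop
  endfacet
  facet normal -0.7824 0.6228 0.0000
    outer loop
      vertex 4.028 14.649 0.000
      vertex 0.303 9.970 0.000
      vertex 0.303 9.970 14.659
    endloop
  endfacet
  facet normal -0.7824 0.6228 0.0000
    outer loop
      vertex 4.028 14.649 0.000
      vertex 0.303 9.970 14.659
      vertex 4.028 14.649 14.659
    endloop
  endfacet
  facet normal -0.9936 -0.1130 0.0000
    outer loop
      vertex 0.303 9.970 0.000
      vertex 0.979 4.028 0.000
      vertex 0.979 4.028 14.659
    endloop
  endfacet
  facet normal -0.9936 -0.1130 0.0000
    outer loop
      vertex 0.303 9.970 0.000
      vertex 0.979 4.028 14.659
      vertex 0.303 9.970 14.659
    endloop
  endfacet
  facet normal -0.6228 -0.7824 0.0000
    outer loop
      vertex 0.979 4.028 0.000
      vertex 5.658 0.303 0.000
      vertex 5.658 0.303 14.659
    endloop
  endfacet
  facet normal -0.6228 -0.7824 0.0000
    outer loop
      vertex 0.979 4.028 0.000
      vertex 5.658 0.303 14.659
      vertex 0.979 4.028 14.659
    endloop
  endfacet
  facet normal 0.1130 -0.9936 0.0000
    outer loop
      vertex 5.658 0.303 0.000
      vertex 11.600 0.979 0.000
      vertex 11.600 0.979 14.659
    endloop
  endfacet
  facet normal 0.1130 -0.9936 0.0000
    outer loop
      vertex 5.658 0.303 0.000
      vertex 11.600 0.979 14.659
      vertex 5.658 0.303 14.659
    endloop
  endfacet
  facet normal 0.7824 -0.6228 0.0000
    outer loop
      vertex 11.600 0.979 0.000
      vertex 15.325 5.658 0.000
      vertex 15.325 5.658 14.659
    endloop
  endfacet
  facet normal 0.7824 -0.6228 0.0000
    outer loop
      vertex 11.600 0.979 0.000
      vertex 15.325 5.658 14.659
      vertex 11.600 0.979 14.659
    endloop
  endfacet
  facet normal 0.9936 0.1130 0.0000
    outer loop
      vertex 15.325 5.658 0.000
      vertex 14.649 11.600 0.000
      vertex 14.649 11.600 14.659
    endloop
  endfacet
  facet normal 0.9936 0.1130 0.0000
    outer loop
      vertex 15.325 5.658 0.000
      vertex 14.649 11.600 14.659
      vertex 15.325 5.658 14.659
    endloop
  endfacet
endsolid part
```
; perimeter-only toolpath
G21 ; units = mm
G90 ; absolute positioning
G28 ; home
; layer 1
G0 Z2.443
G0 X14.649 Y11.600
G1 X9.970 Y15.325
G1 X4.028 Y14.649
G1 X0.303 Y9.970
G1 X0.979 Y4.028
G1 X5.658 Y0.303
G1 X11.600 Y0.979
G1 X15.325 Y5.658
G1 X14.649 Y11.600
; layer 2
G0 Z4.886
G0 X14.649 Y11.600
G1 X9.970 Y15.325
G1 X4.028 Y14.649
G1 X0.303 Y9.970
G1 X0.979 Y4.028
G1 X5.658 Y0.303
G1 X11.600 Y0.979
G1 X15.325 Y5.658
G1 X14.649 Y11.600
; layer 3
G0 Z7.330
G0 X14.649 Y11.600
G1 X9.970 Y15.325
G1 X4.028 Y14.649
G1 X0.303 Y9.970
G1 X0.979 Y4.028
G1 X5.658 Y0.303
G1 X11.600 Y0.979
G1 X15.325 Y5.658
G1 X14.649 Y11.600
; layer 4
G0 Z9.773
G0 X14.649 Y11.600
G1 X9.970 Y15.325
G1 X4.028 Y14.649
G1 X0.303 Y9.970
G1 X0.979 Y4.028
G1 X5.658 Y0.303
G1 X11.600 Y0.979
G1 X15.325 Y5.658
G1 X14.649 Y11.600
; layer 5
G0 Z12.216
G0 X14.649 Y11.600
G1 X9.970 Y15.325
G1 X4.028 Y14.649
G1 X0.303 Y9.970
G1 X0.979 Y4.028
G1 X5.658 Y0.303
G1 X11.600 Y0.979
G1 X15.325 Y5.658
G1 X14.649 Y11.600
; layer 6
G0 Z14.659
G0 X14.649 Y11.600
G1 X9.970 Y15.325
G1 X4.028 Y14.649
G1 X0.303 Y9.970
G1 X0.979 Y4.028
G1 X5.658 Y0.303
G1 X11.600 Y0.979
G1 X15.325 Y5.658
G1 X14.649 Y11.600
M2 ; end

The solid is a regular 8-sided prism (a cylinder approximated with 8 flat sides), circumscribed radius ≈ 7.81 mm, height ≈ 14.7 mm. Slicing at Δz = 2.443 mm — 6 equal slices spanning the solid's height, so layer i sits at z = i·h/6 — gives 6 non-empty perimeters. Each is a 8-segment closed polygon; G0 lifts to the layer z and rapids to the start vertex, then G1 traces the edges.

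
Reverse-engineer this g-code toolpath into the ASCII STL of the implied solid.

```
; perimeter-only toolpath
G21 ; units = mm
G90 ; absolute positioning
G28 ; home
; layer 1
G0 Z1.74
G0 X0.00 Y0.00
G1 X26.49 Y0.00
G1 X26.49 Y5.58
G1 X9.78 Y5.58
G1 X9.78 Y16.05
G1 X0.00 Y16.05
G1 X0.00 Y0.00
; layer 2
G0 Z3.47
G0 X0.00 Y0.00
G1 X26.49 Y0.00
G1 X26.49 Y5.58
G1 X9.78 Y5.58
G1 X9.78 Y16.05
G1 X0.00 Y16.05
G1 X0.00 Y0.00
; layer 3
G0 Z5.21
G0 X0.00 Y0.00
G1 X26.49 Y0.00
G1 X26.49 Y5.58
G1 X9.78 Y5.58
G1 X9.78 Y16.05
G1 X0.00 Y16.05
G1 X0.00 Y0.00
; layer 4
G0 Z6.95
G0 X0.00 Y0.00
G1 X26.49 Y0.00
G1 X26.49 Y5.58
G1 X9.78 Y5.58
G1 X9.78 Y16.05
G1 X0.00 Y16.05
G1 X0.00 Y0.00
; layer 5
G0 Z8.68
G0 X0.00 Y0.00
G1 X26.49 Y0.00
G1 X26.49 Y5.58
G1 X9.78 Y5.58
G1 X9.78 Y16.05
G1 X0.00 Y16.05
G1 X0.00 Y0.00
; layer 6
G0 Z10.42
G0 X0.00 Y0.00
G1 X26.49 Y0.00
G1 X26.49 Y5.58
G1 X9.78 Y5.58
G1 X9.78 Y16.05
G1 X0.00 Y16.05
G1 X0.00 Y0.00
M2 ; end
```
solid part
  facet normal 0.0000 0.0000 -1.0000
    outer loop
      vertex 26.49 5.58 0.00
      vertex 26.49 0.00 0.00
      vertex 0.00 0.00 0.00
    endloop
  endfacet
  facet normal 0.0000 0.0000 -1.0000
    outer loop
      vertex 9.78 5.58 0.00
      vertex 26.49 5.58 0.00
      vertex 0.00 0.00 0.00
    endloop
  endfacet
  facet normal 0.0000 0.0000 -1.0000
    outer loop
      vertex 9.78 16.05 0.00
      vertex 9.78 5.58 0.00
      vertex 0.00 0.00 0.00
    endloop
  endfacet
  facet normal 0.0000 0.0000 -1.0000
    outer loop
      vertex 0.00 16.05 0.00
      vertex 9.78 16.05 0.00
      vertex 0.00 0.00 0.00
    endloop
  endfacet
  facet normal 0.0000 0.0000 1.0000
    outer loop
      vertex 0.00 0.00 10.42
      vertex 26.49 0.00 10.42
      vertex 26.49 5.58 10.42
    endloop
  endfacet
  facet normal 0.0000 0.0000 1.0000
    outer loop
      vertex 0.00 0.00 10.42
      vertex 26.49 5.58 10.42
      vertex 9.78 5.58 10.42
    endloop
  endfacet
  facet normal 0.0000 0.0000 1.0000
    outer loop
      vertex 0.00 0.00 10.42
      vertex 9.78 5.58 10.42
      vertex 9.78 16.05 10.42
    endloop
  endfacet
  facet normal 0.0000 0.0000 1.0000
    outer loop
      vertex 0.00 0.00 10.42
      vertex 9.78 16.05 10.42
      vertex 0.00 16.05 10.42
    endloop
  endfacet
  facet normal 0.0000 -1.0000 0.0000
    outer loop
      vertex 0.00 0.00 0.00
      vertex 26.49 0.00 0.00
      vertex 26.49 0.00 10.42
    endloop
  endfacet
  facet normal 0.0000 -1.0000 0.0000
    outer loop
      vertex 0.00 0.00 0.00
      vertex 26.49 0.00 10.42
      vertex 0.00 0.00 10.42
    endloop
  endfacet
  facet normal 1.0000 0.0000 0.0000
    outer loop
      vertex 26.49 0.00 0.00
      vertex 26.49 5.58 0.00
      vertex 26.49 5.58 10.42
    endloop
  endfacet
  facet normal 1.0000 0.0000 0.0000
    outer loop
      vertex 26.49 0.00 0.00
      vertex 26.49 5.58 10.42
      vertex 26.49 0.00 10.42
    endloop
  endfacet
  facet normal 0.0000 1.0000 0.0000
    outer loop
      vertex 26.49 5.58 0.00
      vertex 9.78 5.58 0.00
      vertex 9.78 5.58 10.42
    endloop
  endfacet
  facet normal 0.0000 1.0000 0.0000
    outer loop
      vertex 26.49 5.58 0.00
      vertex 9.78 5.58 10.42
      vertex 26.49 5.58 10.42
    endloop
  endfacet
  facet normal 1.0000 0.0000 0.0000
    outer loop
      vertex 9.78 5.58 0.00
      vertex 9.78 16.05 0.00
      vertex 9.78 16.05 10.42
    endloop
  endfacet
  facet normal 1.0000 0.0000 0.0000
    outer loop
      vertex 9.78 5.58 0.00
      vertex 9.78 16.05 10.42
      vertex 9.78 5.58 10.42
    endloop
  endfacet
  facet normal 0.0000 1.0000 0.0000
    outer loop
      vertex 9.78 16.05 0.00
      vertex 0.00 16.05 0.00
      vertex 0.00 16.05 10.42
    endloop
  endfacet
  facet normal 0.0000 1.0000 0.0000
    outer loop
      vertex 9.78 16.05 0.00
      vertex 0.00 16.05 10.42
      vertex 9.78 16.05 10.42
    endloop
  endfacet
  facet normal -1.0000 0.0000 0.0000
    outer loop
      vertex 0.00 16.05 0.00
      vertex 0.00 0.00 0.00
      vertex 0.00 0.00 10.42
    endloop
  endfacet
  facet normal -1.0000 0.0000 0.0000
    outer loop
      vertex 0.00 16.05 0.00
      vertex 0.00 0.00 10.42
      vertex 0.00 16.05 10.42
    endloop
  endfacet
endsolid part

The G0 Z moves step by Δz≈1.74 mm. Every layer's G1 loop is the same polygon, so the solid is a straight extrusion of it from z=0 to z≈10.4. Closing with flat bottom and top caps and triangulating gives 20 facets — an L-shaped prism: outer 26.5 × 16.1 mm, arm thicknesses ≈ 5.58 mm (horizontal) and 9.78 mm (vertical), extruded 10.4 mm in z.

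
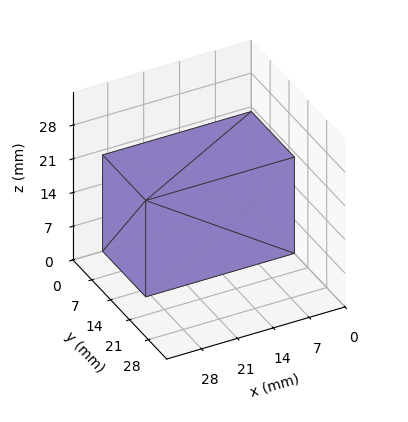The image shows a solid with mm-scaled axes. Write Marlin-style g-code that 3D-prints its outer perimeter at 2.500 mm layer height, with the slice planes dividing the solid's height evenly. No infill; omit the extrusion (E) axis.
Reading the render: the shape is a rectangular box, roughly 29 × 16 mm footprint and 20 mm tall (dimensions read to the nearest mm from the axis ticks). For the g-code, the solid's height is divided into equal slices at the stated Δz and each level perimeter traced with G1 moves after a G0 lift.

; perimeter-only toolpath
G21 ; units = mm
G90 ; absolute positioning
G28 ; home
; layer 1
G0 Z2.500
G0 X0.000 Y0.000
G1 X29.000 Y0.000
G1 X29.000 Y16.000
G1 X0.000 Y16.000
G1 X0.000 Y0.000
; layer 2
G0 Z5.000
G0 X0.000 Y0.000
G1 X29.000 Y0.000
G1 X29.000 Y16.000
G1 X0.000 Y16.000
G1 X0.000 Y0.000
; layer 3
G0 Z7.500
G0 X0.000 Y0.000
G1 X29.000 Y0.000
G1 X29.000 Y16.000
G1 X0.000 Y16.000
G1 X0.000 Y0.000
; layer 4
G0 Z10.000
G0 X0.000 Y0.000
G1 X29.000 Y0.000
G1 X29.000 Y16.000
G1 X0.000 Y16.000
G1 X0.000 Y0.000
; layer 5
G0 Z12.500
G0 X0.000 Y0.000
G1 X29.000 Y0.000
G1 X29.000 Y16.000
G1 X0.000 Y16.000
G1 X0.000 Y0.000
; layer 6
G0 Z15.000
G0 X0.000 Y0.000
G1 X29.000 Y0.000
G1 X29.000 Y16.000
G1 X0.000 Y16.000
G1 X0.000 Y0.000
; layer 7
G0 Z17.500
G0 X0.000 Y0.000
G1 X29.000 Y0.000
G1 X29.000 Y16.000
G1 X0.000 Y16.000
G1 X0.000 Y0.000
; layer 8
G0 Z20.000
G0 X0.000 Y0.000
G1 X29.000 Y0.000
G1 X29.000 Y16.000
G1 X0.000 Y16.000
G1 X0.000 Y0.000
M2 ; end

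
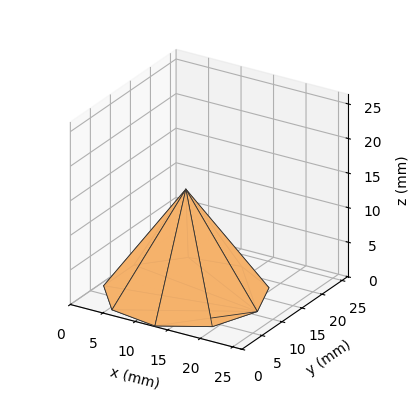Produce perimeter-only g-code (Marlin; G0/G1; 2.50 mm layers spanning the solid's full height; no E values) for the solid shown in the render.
Reading the render: the shape is a regular 9-sided pyramid, base circumscribed radius ≈ 11 mm, apex at z ≈ 15 mm (dimensions read to the nearest mm from the axis ticks). For the g-code, the solid's height is divided into equal slices at the stated Δz and each level perimeter traced with G1 moves after a G0 lift.

; perimeter-only toolpath
G21 ; units = mm
G90 ; absolute positioning
G28 ; home
; layer 1
G0 Z2.50
G0 X20.17 Y11.00
G1 X18.02 Y16.89
G1 X12.59 Y20.02
G1 X6.42 Y18.94
G1 X2.38 Y14.13
G1 X2.38 Y7.87
G1 X6.42 Y3.06
G1 X12.59 Y1.97
G1 X18.02 Y5.11
G1 X20.17 Y11.00
; layer 2
G0 Z5.00
G0 X18.33 Y11.00
G1 X16.62 Y15.71
G1 X12.27 Y18.22
G1 X7.33 Y17.35
G1 X4.11 Y13.51
G1 X4.11 Y8.49
G1 X7.33 Y4.65
G1 X12.27 Y3.78
G1 X16.62 Y6.29
G1 X18.33 Y11.00
; layer 3
G0 Z7.50
G0 X16.50 Y11.00
G1 X15.21 Y14.54
G1 X11.96 Y16.41
G1 X8.25 Y15.77
G1 X5.83 Y12.88
G1 X5.83 Y9.12
G1 X8.25 Y6.24
G1 X11.96 Y5.58
G1 X15.21 Y7.46
G1 X16.50 Y11.00
; layer 4
G0 Z10.00
G0 X14.67 Y11.00
G1 X13.81 Y13.36
G1 X11.64 Y14.61
G1 X9.17 Y14.18
G1 X7.55 Y12.25
G1 X7.55 Y9.75
G1 X9.17 Y7.82
G1 X11.64 Y7.39
G1 X13.81 Y8.64
G1 X14.67 Y11.00
; layer 5
G0 Z12.50
G0 X12.83 Y11.00
G1 X12.41 Y12.18
G1 X11.32 Y12.80
G1 X10.08 Y12.59
G1 X9.28 Y11.63
G1 X9.28 Y10.37
G1 X10.08 Y9.41
G1 X11.32 Y9.20
G1 X12.41 Y9.82
G1 X12.83 Y11.00
M2 ; end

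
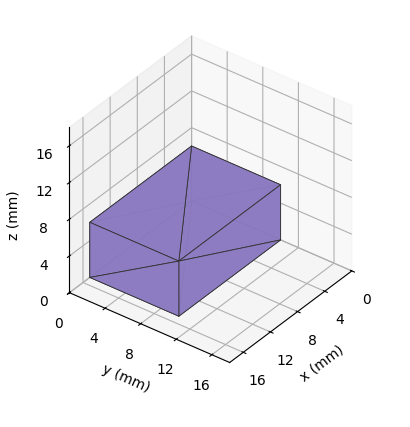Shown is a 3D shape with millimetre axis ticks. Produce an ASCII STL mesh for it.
Reading the render: the shape is a rectangular box, roughly 15 × 10 mm footprint and 6 mm tall (dimensions read to the nearest mm from the axis ticks). For the STL, each face is triangulated and given an outward normal.

solid part
  facet normal 0.0000 0.0000 -1.0000
    outer loop
      vertex 15.0 10.0 0.0
      vertex 15.0 0.0 0.0
      vertex 0.0 0.0 0.0
    endloop
  endfacet
  facet normal 0.0000 0.0000 -1.0000
    outer loop
      vertex 0.0 10.0 0.0
      vertex 15.0 10.0 0.0
      vertex 0.0 0.0 0.0
    endloop
  endfacet
  facet normal 0.0000 0.0000 1.0000
    outer loop
      vertex 0.0 0.0 6.0
      vertex 15.0 0.0 6.0
      vertex 15.0 10.0 6.0
    endloop
  endfacet
  facet normal 0.0000 0.0000 1.0000
    outer loop
      vertex 0.0 0.0 6.0
      vertex 15.0 10.0 6.0
      vertex 0.0 10.0 6.0
    endloop
  endfacet
  facet normal 0.0000 -1.0000 0.0000
    outer loop
      vertex 0.0 0.0 0.0
      vertex 15.0 0.0 0.0
      vertex 15.0 0.0 6.0
    endloop
  endfacet
  facet normal 0.0000 -1.0000 0.0000
    outer loop
      vertex 0.0 0.0 0.0
      vertex 15.0 0.0 6.0
      vertex 0.0 0.0 6.0
    endloop
  endfacet
  facet normal 0.0000 1.0000 0.0000
    outer loop
      vertex 15.0 10.0 6.0
      vertex 15.0 10.0 0.0
      vertex 0.0 10.0 0.0
    endloop
  endfacet
  facet normal 0.0000 1.0000 0.0000
    outer loop
      vertex 0.0 10.0 6.0
      vertex 15.0 10.0 6.0
      vertex 0.0 10.0 0.0
    endloop
  endfacet
  facet normal -1.0000 0.0000 0.0000
    outer loop
      vertex 0.0 10.0 6.0
      vertex 0.0 10.0 0.0
      vertex 0.0 0.0 0.0
    endloop
  endfacet
  facet normal -1.0000 0.0000 0.0000
    outer loop
      vertex 0.0 0.0 6.0
      vertex 0.0 10.0 6.0
      vertex 0.0 0.0 0.0
    endloop
  endfacet
  facet normal 1.0000 0.0000 0.0000
    outer loop
      vertex 15.0 0.0 0.0
      vertex 15.0 10.0 0.0
      vertex 15.0 10.0 6.0
    endloop
  endfacet
  facet normal 1.0000 0.0000 0.0000
    outer loop
      vertex 15.0 0.0 0.0
      vertex 15.0 10.0 6.0
      vertex 15.0 0.0 6.0
    endloop
  endfacet
endsolid part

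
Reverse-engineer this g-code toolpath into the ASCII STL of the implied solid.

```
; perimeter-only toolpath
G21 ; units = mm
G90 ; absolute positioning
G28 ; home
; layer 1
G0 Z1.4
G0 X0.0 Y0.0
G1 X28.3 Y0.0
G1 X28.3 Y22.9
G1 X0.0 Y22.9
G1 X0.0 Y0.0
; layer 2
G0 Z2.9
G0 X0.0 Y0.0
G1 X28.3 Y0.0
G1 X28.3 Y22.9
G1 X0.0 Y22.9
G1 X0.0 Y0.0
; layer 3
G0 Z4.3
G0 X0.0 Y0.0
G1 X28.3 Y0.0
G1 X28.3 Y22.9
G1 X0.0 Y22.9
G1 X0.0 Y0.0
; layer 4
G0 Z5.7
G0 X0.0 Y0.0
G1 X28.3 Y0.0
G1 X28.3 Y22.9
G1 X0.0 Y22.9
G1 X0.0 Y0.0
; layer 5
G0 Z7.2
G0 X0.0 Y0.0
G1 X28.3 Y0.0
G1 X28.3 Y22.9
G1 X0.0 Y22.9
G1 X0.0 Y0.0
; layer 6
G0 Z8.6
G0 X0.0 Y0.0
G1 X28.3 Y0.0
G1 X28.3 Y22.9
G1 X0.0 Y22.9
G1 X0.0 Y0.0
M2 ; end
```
solid part
  facet normal 0.0000 0.0000 -1.0000
    outer loop
      vertex 28.3 22.9 0.0
      vertex 28.3 0.0 0.0
      vertex 0.0 0.0 0.0
    endloop
  endfacet
  facet normal 0.0000 0.0000 -1.0000
    outer loop
      vertex 0.0 22.9 0.0
      vertex 28.3 22.9 0.0
      vertex 0.0 0.0 0.0
    endloop
  endfacet
  facet normal 0.0000 0.0000 1.0000
    outer loop
      vertex 0.0 0.0 8.6
      vertex 28.3 0.0 8.6
      vertex 28.3 22.9 8.6
    endloop
  endfacet
  facet normal 0.0000 0.0000 1.0000
    outer loop
      vertex 0.0 0.0 8.6
      vertex 28.3 22.9 8.6
      vertex 0.0 22.9 8.6
    endloop
  endfacet
  facet normal 0.0000 -1.0000 0.0000
    outer loop
      vertex 0.0 0.0 0.0
      vertex 28.3 0.0 0.0
      vertex 28.3 0.0 8.6
    endloop
  endfacet
  facet normal 0.0000 -1.0000 0.0000
    outer loop
      vertex 0.0 0.0 0.0
      vertex 28.3 0.0 8.6
      vertex 0.0 0.0 8.6
    endloop
  endfacet
  facet normal 0.0000 1.0000 0.0000
    outer loop
      vertex 28.3 22.9 8.6
      vertex 28.3 22.9 0.0
      vertex 0.0 22.9 0.0
    endloop
  endfacet
  facet normal 0.0000 1.0000 0.0000
    outer loop
      vertex 0.0 22.9 8.6
      vertex 28.3 22.9 8.6
      vertex 0.0 22.9 0.0
    endloop
  endfacet
  facet normal -1.0000 0.0000 0.0000
    outer loop
      vertex 0.0 22.9 8.6
      vertex 0.0 22.9 0.0
      vertex 0.0 0.0 0.0
    endloop
  endfacet
  facet normal -1.0000 0.0000 0.0000
    outer loop
      vertex 0.0 0.0 8.6
      vertex 0.0 22.9 8.6
      vertex 0.0 0.0 0.0
    endloop
  endfacet
  facet normal 1.0000 0.0000 0.0000
    outer loop
      vertex 28.3 0.0 0.0
      vertex 28.3 22.9 0.0
      vertex 28.3 22.9 8.6
    endloop
  endfacet
  facet normal 1.0000 0.0000 0.0000
    outer loop
      vertex 28.3 0.0 0.0
      vertex 28.3 22.9 8.6
      vertex 28.3 0.0 8.6
    endloop
  endfacet
endsolid part

The G0 Z moves step by Δz≈1.4 mm. Every layer's G1 loop is the same polygon, so the solid is a straight extrusion of it from z=0 to z≈8.6. Closing with flat bottom and top caps and triangulating gives 12 facets — a rectangular box, roughly 28.3 × 22.9 mm footprint and 8.6 mm tall.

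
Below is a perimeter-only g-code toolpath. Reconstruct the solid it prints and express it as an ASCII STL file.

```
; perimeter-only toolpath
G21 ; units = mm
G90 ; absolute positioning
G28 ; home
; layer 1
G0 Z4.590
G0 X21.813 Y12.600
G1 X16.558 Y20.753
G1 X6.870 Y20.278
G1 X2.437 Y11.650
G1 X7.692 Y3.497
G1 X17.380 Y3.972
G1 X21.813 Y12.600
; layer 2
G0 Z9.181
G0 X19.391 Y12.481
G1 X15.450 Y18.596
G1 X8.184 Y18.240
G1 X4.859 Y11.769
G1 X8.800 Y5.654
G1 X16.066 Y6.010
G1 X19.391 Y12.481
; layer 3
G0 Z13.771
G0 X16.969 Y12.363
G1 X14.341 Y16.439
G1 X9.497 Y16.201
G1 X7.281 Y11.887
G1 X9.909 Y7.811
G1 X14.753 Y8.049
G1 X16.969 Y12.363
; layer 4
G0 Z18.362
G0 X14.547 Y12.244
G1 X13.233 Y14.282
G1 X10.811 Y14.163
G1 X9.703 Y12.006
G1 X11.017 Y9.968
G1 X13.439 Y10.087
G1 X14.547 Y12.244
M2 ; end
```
solid part
  facet normal 0.0000 0.0000 -1.0000
    outer loop
      vertex 5.556 22.316 0.000
      vertex 17.666 22.910 0.000
      vertex 24.235 12.719 0.000
    endloop
  endfacet
  facet normal 0.0000 0.0000 -1.0000
    outer loop
      vertex 0.015 11.531 0.000
      vertex 5.556 22.316 0.000
      vertex 24.235 12.719 0.000
    endloop
  endfacet
  facet normal 0.0000 0.0000 -1.0000
    outer loop
      vertex 6.584 1.340 0.000
      vertex 0.015 11.531 0.000
      vertex 24.235 12.719 0.000
    endloop
  endfacet
  facet normal 0.0000 0.0000 -1.0000
    outer loop
      vertex 18.694 1.934 0.000
      vertex 6.584 1.340 0.000
      vertex 24.235 12.719 0.000
    endloop
  endfacet
  facet normal 0.7643 0.4927 0.4160
    outer loop
      vertex 24.235 12.719 0.000
      vertex 17.666 22.910 0.000
      vertex 12.125 12.125 22.952
    endloop
  endfacet
  facet normal -0.0446 0.9083 0.4160
    outer loop
      vertex 17.666 22.910 0.000
      vertex 5.556 22.316 0.000
      vertex 12.125 12.125 22.952
    endloop
  endfacet
  facet normal -0.8089 0.4156 0.4160
    outer loop
      vertex 5.556 22.316 0.000
      vertex 0.015 11.531 0.000
      vertex 12.125 12.125 22.952
    endloop
  endfacet
  facet normal -0.7643 -0.4927 0.4160
    outer loop
      vertex 0.015 11.531 0.000
      vertex 6.584 1.340 0.000
      vertex 12.125 12.125 22.952
    endloop
  endfacet
  facet normal 0.0446 -0.9083 0.4160
    outer loop
      vertex 6.584 1.340 0.000
      vertex 18.694 1.934 0.000
      vertex 12.125 12.125 22.952
    endloop
  endfacet
  facet normal 0.8089 -0.4156 0.4160
    outer loop
      vertex 18.694 1.934 0.000
      vertex 24.235 12.719 0.000
      vertex 12.125 12.125 22.952
    endloop
  endfacet
endsolid part

The G0 Z moves step by Δz≈4.590 mm. The G1 loops shrink linearly with z, so the solid tapers from its base footprint up to z≈23. Closing with a flat bottom cap and the tapered top and triangulating gives 10 facets — a regular 6-sided pyramid, base circumscribed radius ≈ 12.1 mm, apex at z ≈ 23 mm.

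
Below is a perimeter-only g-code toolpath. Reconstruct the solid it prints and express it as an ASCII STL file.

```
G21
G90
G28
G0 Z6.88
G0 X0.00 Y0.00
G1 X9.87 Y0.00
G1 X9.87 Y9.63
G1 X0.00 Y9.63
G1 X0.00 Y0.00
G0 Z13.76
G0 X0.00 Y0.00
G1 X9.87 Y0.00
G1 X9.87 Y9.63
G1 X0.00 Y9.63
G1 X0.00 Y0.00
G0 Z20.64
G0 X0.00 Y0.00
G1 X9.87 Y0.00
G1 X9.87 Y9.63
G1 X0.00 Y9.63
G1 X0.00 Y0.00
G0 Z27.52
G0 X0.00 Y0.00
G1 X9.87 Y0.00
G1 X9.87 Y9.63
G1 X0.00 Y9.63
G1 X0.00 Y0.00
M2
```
solid part
  facet normal 0.0000 0.0000 -1.0000
    outer loop
      vertex 9.87 9.63 0.00
      vertex 9.87 0.00 0.00
      vertex 0.00 0.00 0.00
    endloop
  endfacet
  facet normal 0.0000 0.0000 -1.0000
    outer loop
      vertex 0.00 9.63 0.00
      vertex 9.87 9.63 0.00
      vertex 0.00 0.00 0.00
    endloop
  endfacet
  facet normal 0.0000 0.0000 1.0000
    outer loop
      vertex 0.00 0.00 27.52
      vertex 9.87 0.00 27.52
      vertex 9.87 9.63 27.52
    endloop
  endfacet
  facet normal 0.0000 0.0000 1.0000
    outer loop
      vertex 0.00 0.00 27.52
      vertex 9.87 9.63 27.52
      vertex 0.00 9.63 27.52
    endloop
  endfacet
  facet normal 0.0000 -1.0000 0.0000
    outer loop
      vertex 0.00 0.00 0.00
      vertex 9.87 0.00 0.00
      vertex 9.87 0.00 27.52
    endloop
  endfacet
  facet normal 0.0000 -1.0000 0.0000
    outer loop
      vertex 0.00 0.00 0.00
      vertex 9.87 0.00 27.52
      vertex 0.00 0.00 27.52
    endloop
  endfacet
  facet normal 0.0000 1.0000 0.0000
    outer loop
      vertex 9.87 9.63 27.52
      vertex 9.87 9.63 0.00
      vertex 0.00 9.63 0.00
    endloop
  endfacet
  facet normal 0.0000 1.0000 0.0000
    outer loop
      vertex 0.00 9.63 27.52
      vertex 9.87 9.63 27.52
      vertex 0.00 9.63 0.00
    endloop
  endfacet
  facet normal -1.0000 0.0000 0.0000
    outer loop
      vertex 0.00 9.63 27.52
      vertex 0.00 9.63 0.00
      vertex 0.00 0.00 0.00
    endloop
  endfacet
  facet normal -1.0000 0.0000 0.0000
    outer loop
      vertex 0.00 0.00 27.52
      vertex 0.00 9.63 27.52
      vertex 0.00 0.00 0.00
    endloop
  endfacet
  facet normal 1.0000 0.0000 0.0000
    outer loop
      vertex 9.87 0.00 0.00
      vertex 9.87 9.63 0.00
      vertex 9.87 9.63 27.52
    endloop
  endfacet
  facet normal 1.0000 0.0000 0.0000
    outer loop
      vertex 9.87 0.00 0.00
      vertex 9.87 9.63 27.52
      vertex 9.87 0.00 27.52
    endloop
  endfacet
endsolid part

The G0 Z moves step by Δz≈6.88 mm. Every layer's G1 loop is the same polygon, so the solid is a straight extrusion of it from z=0 to z≈27.5. Closing with flat bottom and top caps and triangulating gives 12 facets — a rectangular box, roughly 9.87 × 9.63 mm footprint and 27.5 mm tall.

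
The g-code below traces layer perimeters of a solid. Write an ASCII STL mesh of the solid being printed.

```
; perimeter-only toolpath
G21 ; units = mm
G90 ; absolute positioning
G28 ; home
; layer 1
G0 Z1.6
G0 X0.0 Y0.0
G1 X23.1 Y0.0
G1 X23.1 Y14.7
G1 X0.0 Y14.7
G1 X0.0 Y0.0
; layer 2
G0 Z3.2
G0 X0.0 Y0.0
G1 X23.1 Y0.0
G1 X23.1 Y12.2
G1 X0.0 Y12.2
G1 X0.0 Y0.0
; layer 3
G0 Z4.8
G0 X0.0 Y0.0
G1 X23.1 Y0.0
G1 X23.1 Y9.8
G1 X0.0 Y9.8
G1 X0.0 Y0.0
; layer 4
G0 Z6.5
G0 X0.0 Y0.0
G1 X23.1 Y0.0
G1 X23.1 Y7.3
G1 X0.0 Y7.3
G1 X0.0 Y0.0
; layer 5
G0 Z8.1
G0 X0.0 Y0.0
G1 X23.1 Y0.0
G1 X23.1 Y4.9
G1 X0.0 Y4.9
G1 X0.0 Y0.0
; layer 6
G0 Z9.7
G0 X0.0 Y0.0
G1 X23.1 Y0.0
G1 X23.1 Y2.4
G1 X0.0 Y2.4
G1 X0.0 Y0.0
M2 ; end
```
solid part
  facet normal 0.0000 0.0000 -1.0000
    outer loop
      vertex 23.1 17.1 0.0
      vertex 23.1 0.0 0.0
      vertex 0.0 0.0 0.0
    endloop
  endfacet
  facet normal 0.0000 0.0000 -1.0000
    outer loop
      vertex 0.0 17.1 0.0
      vertex 23.1 17.1 0.0
      vertex 0.0 0.0 0.0
    endloop
  endfacet
  facet normal 0.0000 -1.0000 0.0000
    outer loop
      vertex 0.0 0.0 0.0
      vertex 23.1 0.0 0.0
      vertex 23.1 0.0 11.3
    endloop
  endfacet
  facet normal 0.0000 -1.0000 0.0000
    outer loop
      vertex 0.0 0.0 0.0
      vertex 23.1 0.0 11.3
      vertex 0.0 0.0 11.3
    endloop
  endfacet
  facet normal 0.0000 0.5513 0.8343
    outer loop
      vertex 0.0 0.0 11.3
      vertex 23.1 0.0 11.3
      vertex 23.1 17.1 0.0
    endloop
  endfacet
  facet normal 0.0000 0.5513 0.8343
    outer loop
      vertex 0.0 0.0 11.3
      vertex 23.1 17.1 0.0
      vertex 0.0 17.1 0.0
    endloop
  endfacet
  facet normal -1.0000 0.0000 0.0000
    outer loop
      vertex 0.0 0.0 11.3
      vertex 0.0 17.1 0.0
      vertex 0.0 0.0 0.0
    endloop
  endfacet
  facet normal 1.0000 0.0000 0.0000
    outer loop
      vertex 23.1 0.0 0.0
      vertex 23.1 17.1 0.0
      vertex 23.1 0.0 11.3
    endloop
  endfacet
endsolid part

The G0 Z moves step by Δz≈1.6 mm. The G1 loops shrink linearly with z, so the solid tapers from its base footprint up to z≈11.3. Closing with a flat bottom cap and the tapered top and triangulating gives 8 facets — a wedge (ramp): 23.1 × 17.1 mm base, rising to 11.3 mm along the y=0 edge and sloping linearly to z=0 at y=17.1.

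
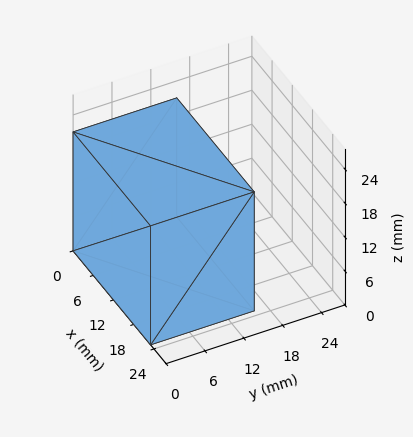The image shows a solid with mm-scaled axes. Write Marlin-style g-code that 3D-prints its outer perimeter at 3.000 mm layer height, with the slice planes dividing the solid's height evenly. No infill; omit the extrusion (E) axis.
Reading the render: the shape is a rectangular box, roughly 23 × 16 mm footprint and 21 mm tall (dimensions read to the nearest mm from the axis ticks). For the g-code, the solid's height is divided into equal slices at the stated Δz and each level perimeter traced with G1 moves after a G0 lift.

; perimeter-only toolpath
G21 ; units = mm
G90 ; absolute positioning
G28 ; home
; layer 1
G0 Z3.000
G0 X0.000 Y0.000
G1 X23.000 Y0.000
G1 X23.000 Y16.000
G1 X0.000 Y16.000
G1 X0.000 Y0.000
; layer 2
G0 Z6.000
G0 X0.000 Y0.000
G1 X23.000 Y0.000
G1 X23.000 Y16.000
G1 X0.000 Y16.000
G1 X0.000 Y0.000
; layer 3
G0 Z9.000
G0 X0.000 Y0.000
G1 X23.000 Y0.000
G1 X23.000 Y16.000
G1 X0.000 Y16.000
G1 X0.000 Y0.000
; layer 4
G0 Z12.000
G0 X0.000 Y0.000
G1 X23.000 Y0.000
G1 X23.000 Y16.000
G1 X0.000 Y16.000
G1 X0.000 Y0.000
; layer 5
G0 Z15.000
G0 X0.000 Y0.000
G1 X23.000 Y0.000
G1 X23.000 Y16.000
G1 X0.000 Y16.000
G1 X0.000 Y0.000
; layer 6
G0 Z18.000
G0 X0.000 Y0.000
G1 X23.000 Y0.000
G1 X23.000 Y16.000
G1 X0.000 Y16.000
G1 X0.000 Y0.000
; layer 7
G0 Z21.000
G0 X0.000 Y0.000
G1 X23.000 Y0.000
G1 X23.000 Y16.000
G1 X0.000 Y16.000
G1 X0.000 Y0.000
M2 ; end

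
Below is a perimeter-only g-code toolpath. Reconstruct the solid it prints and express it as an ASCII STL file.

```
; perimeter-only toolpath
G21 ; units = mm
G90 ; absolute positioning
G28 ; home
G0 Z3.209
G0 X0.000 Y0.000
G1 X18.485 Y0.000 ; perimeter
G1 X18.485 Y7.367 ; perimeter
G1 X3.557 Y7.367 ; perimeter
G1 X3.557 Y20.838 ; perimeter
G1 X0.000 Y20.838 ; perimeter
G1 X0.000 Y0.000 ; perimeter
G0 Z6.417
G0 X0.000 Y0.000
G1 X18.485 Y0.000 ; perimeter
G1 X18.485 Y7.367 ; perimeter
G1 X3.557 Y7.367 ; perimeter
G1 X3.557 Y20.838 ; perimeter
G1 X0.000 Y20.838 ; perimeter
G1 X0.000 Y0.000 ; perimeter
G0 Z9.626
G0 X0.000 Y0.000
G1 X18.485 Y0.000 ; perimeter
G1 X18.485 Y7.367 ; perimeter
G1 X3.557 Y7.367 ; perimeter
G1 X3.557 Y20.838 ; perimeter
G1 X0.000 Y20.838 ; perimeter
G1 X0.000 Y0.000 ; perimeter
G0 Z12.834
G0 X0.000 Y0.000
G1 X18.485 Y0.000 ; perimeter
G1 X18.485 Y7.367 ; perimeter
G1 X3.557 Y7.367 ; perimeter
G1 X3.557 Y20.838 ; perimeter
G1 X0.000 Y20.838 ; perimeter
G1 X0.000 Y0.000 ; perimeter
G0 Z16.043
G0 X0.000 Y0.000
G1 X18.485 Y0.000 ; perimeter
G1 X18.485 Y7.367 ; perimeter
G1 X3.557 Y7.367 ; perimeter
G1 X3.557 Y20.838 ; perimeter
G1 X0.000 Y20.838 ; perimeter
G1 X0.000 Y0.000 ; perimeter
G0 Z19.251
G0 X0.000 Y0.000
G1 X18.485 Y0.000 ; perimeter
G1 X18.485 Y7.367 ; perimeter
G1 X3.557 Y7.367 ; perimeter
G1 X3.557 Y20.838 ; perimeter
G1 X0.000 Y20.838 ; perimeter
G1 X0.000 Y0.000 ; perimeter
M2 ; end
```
solid part
  facet normal 0.0000 0.0000 -1.0000
    outer loop
      vertex 18.485 7.367 0.000
      vertex 18.485 0.000 0.000
      vertex 0.000 0.000 0.000
    endloop
  endfacet
  facet normal 0.0000 0.0000 -1.0000
    outer loop
      vertex 3.557 7.367 0.000
      vertex 18.485 7.367 0.000
      vertex 0.000 0.000 0.000
    endloop
  endfacet
  facet normal 0.0000 0.0000 -1.0000
    outer loop
      vertex 3.557 20.838 0.000
      vertex 3.557 7.367 0.000
      vertex 0.000 0.000 0.000
    endloop
  endfacet
  facet normal 0.0000 0.0000 -1.0000
    outer loop
      vertex 0.000 20.838 0.000
      vertex 3.557 20.838 0.000
      vertex 0.000 0.000 0.000
    endloop
  endfacet
  facet normal 0.0000 0.0000 1.0000
    outer loop
      vertex 0.000 0.000 19.251
      vertex 18.485 0.000 19.251
      vertex 18.485 7.367 19.251
    endloop
  endfacet
  facet normal 0.0000 0.0000 1.0000
    outer loop
      vertex 0.000 0.000 19.251
      vertex 18.485 7.367 19.251
      vertex 3.557 7.367 19.251
    endloop
  endfacet
  facet normal 0.0000 0.0000 1.0000
    outer loop
      vertex 0.000 0.000 19.251
      vertex 3.557 7.367 19.251
      vertex 3.557 20.838 19.251
    endloop
  endfacet
  facet normal 0.0000 0.0000 1.0000
    outer loop
      vertex 0.000 0.000 19.251
      vertex 3.557 20.838 19.251
      vertex 0.000 20.838 19.251
    endloop
  endfacet
  facet normal 0.0000 -1.0000 0.0000
    outer loop
      vertex 0.000 0.000 0.000
      vertex 18.485 0.000 0.000
      vertex 18.485 0.000 19.251
    endloop
  endfacet
  facet normal 0.0000 -1.0000 0.0000
    outer loop
      vertex 0.000 0.000 0.000
      vertex 18.485 0.000 19.251
      vertex 0.000 0.000 19.251
    endloop
  endfacet
  facet normal 1.0000 0.0000 0.0000
    outer loop
      vertex 18.485 0.000 0.000
      vertex 18.485 7.367 0.000
      vertex 18.485 7.367 19.251
    endloop
  endfacet
  facet normal 1.0000 0.0000 0.0000
    outer loop
      vertex 18.485 0.000 0.000
      vertex 18.485 7.367 19.251
      vertex 18.485 0.000 19.251
    endloop
  endfacet
  facet normal 0.0000 1.0000 0.0000
    outer loop
      vertex 18.485 7.367 0.000
      vertex 3.557 7.367 0.000
      vertex 3.557 7.367 19.251
    endloop
  endfacet
  facet normal 0.0000 1.0000 0.0000
    outer loop
      vertex 18.485 7.367 0.000
      vertex 3.557 7.367 19.251
      vertex 18.485 7.367 19.251
    endloop
  endfacet
  facet normal 1.0000 0.0000 0.0000
    outer loop
      vertex 3.557 7.367 0.000
      vertex 3.557 20.838 0.000
      vertex 3.557 20.838 19.251
    endloop
  endfacet
  facet normal 1.0000 0.0000 0.0000
    outer loop
      vertex 3.557 7.367 0.000
      vertex 3.557 20.838 19.251
      vertex 3.557 7.367 19.251
    endloop
  endfacet
  facet normal 0.0000 1.0000 0.0000
    outer loop
      vertex 3.557 20.838 0.000
      vertex 0.000 20.838 0.000
      vertex 0.000 20.838 19.251
    endloop
  endfacet
  facet normal 0.0000 1.0000 0.0000
    outer loop
      vertex 3.557 20.838 0.000
      vertex 0.000 20.838 19.251
      vertex 3.557 20.838 19.251
    endloop
  endfacet
  facet normal -1.0000 0.0000 0.0000
    outer loop
      vertex 0.000 20.838 0.000
      vertex 0.000 0.000 0.000
      vertex 0.000 0.000 19.251
    endloop
  endfacet
  facet normal -1.0000 0.0000 0.0000
    outer loop
      vertex 0.000 20.838 0.000
      vertex 0.000 0.000 19.251
      vertex 0.000 20.838 19.251
    endloop
  endfacet
endsolid part

The G0 Z moves step by Δz≈3.209 mm. Every layer's G1 loop is the same polygon, so the solid is a straight extrusion of it from z=0 to z≈19.3. Closing with flat bottom and top caps and triangulating gives 20 facets — an L-shaped prism: outer 18.5 × 20.8 mm, arm thicknesses ≈ 7.37 mm (horizontal) and 3.56 mm (vertical), extruded 19.3 mm in z.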